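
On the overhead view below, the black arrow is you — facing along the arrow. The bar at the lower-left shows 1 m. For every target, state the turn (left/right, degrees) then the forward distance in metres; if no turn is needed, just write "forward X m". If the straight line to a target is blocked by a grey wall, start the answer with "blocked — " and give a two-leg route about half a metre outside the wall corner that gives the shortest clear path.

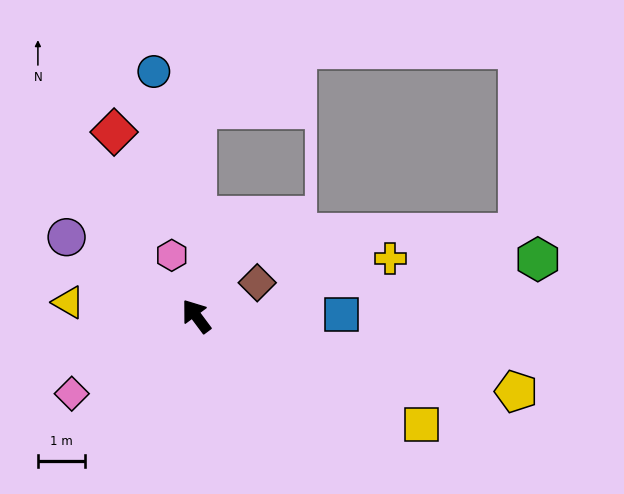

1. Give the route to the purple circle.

turn left 22°, forward 3.2 m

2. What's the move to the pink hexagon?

turn right 15°, forward 1.4 m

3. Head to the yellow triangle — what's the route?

turn left 47°, forward 2.7 m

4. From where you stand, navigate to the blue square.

turn right 126°, forward 3.1 m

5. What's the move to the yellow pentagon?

turn right 140°, forward 6.9 m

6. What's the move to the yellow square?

turn right 152°, forward 5.2 m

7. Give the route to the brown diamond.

turn right 98°, forward 1.5 m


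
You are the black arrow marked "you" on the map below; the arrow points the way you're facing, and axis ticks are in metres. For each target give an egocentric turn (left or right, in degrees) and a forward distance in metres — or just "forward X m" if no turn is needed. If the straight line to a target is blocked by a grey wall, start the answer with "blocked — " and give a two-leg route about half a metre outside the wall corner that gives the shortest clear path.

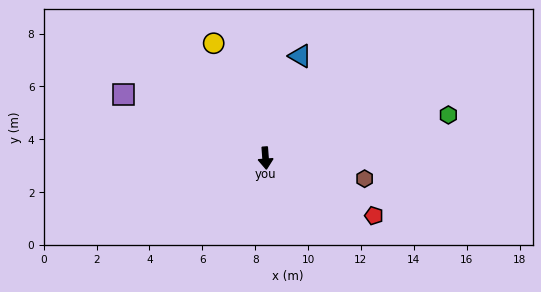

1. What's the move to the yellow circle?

turn right 160°, forward 4.8 m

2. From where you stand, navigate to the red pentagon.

turn left 58°, forward 4.6 m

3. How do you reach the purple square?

turn right 118°, forward 5.9 m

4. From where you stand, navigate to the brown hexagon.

turn left 74°, forward 3.8 m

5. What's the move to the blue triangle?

turn left 157°, forward 4.1 m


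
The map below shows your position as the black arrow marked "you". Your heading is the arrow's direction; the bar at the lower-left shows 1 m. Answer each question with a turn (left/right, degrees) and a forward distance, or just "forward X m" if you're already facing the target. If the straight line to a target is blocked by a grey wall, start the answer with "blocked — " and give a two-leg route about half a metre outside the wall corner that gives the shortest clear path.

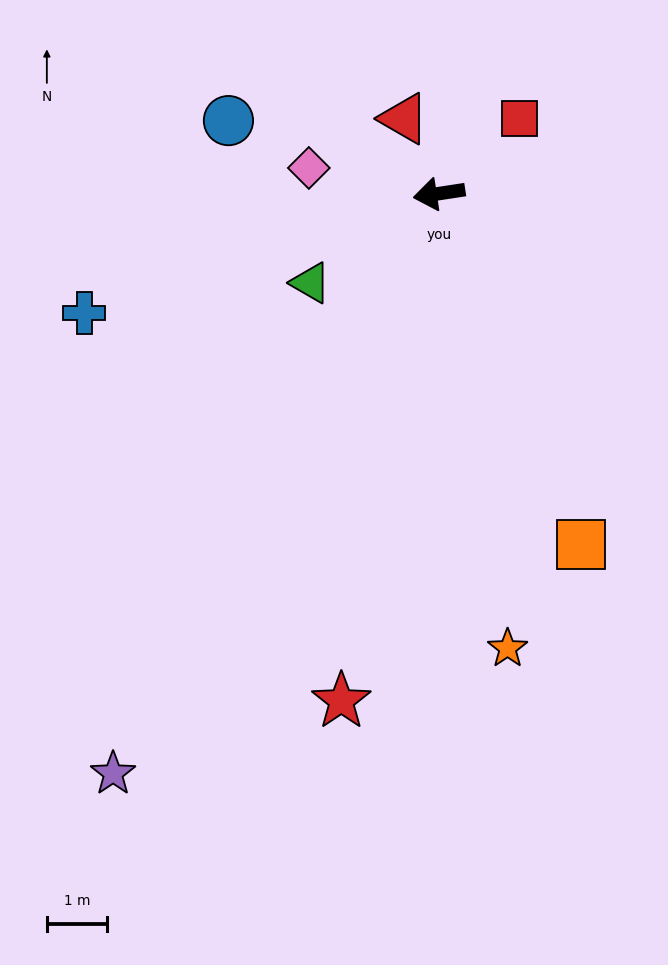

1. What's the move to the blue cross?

turn left 10°, forward 6.3 m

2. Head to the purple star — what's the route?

turn left 52°, forward 11.1 m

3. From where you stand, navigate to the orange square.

turn left 103°, forward 6.3 m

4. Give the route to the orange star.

turn left 90°, forward 7.7 m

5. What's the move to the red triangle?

turn right 74°, forward 1.4 m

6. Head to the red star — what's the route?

turn left 70°, forward 8.6 m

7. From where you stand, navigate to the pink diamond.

turn right 20°, forward 2.2 m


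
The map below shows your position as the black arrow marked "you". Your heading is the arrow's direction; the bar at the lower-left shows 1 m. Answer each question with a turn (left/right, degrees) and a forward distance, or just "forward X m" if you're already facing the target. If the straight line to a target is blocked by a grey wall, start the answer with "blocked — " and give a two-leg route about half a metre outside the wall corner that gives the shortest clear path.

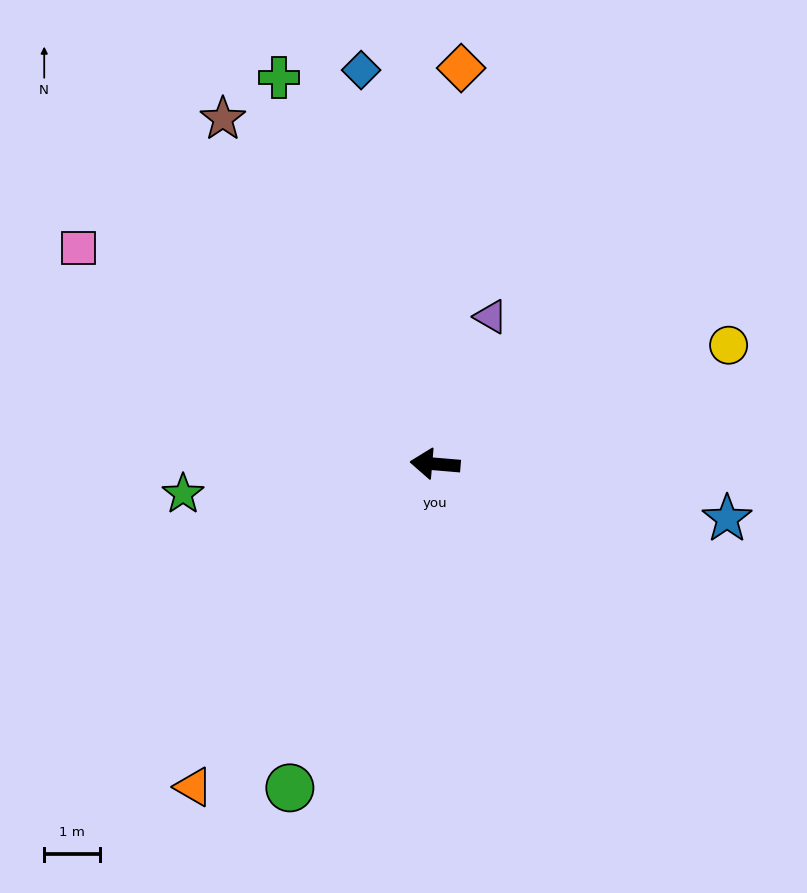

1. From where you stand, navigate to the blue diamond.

turn right 75°, forward 7.2 m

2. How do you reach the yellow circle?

turn right 153°, forward 5.7 m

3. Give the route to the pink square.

turn right 26°, forward 7.5 m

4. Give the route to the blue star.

turn left 174°, forward 5.3 m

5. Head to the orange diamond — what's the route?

turn right 89°, forward 7.1 m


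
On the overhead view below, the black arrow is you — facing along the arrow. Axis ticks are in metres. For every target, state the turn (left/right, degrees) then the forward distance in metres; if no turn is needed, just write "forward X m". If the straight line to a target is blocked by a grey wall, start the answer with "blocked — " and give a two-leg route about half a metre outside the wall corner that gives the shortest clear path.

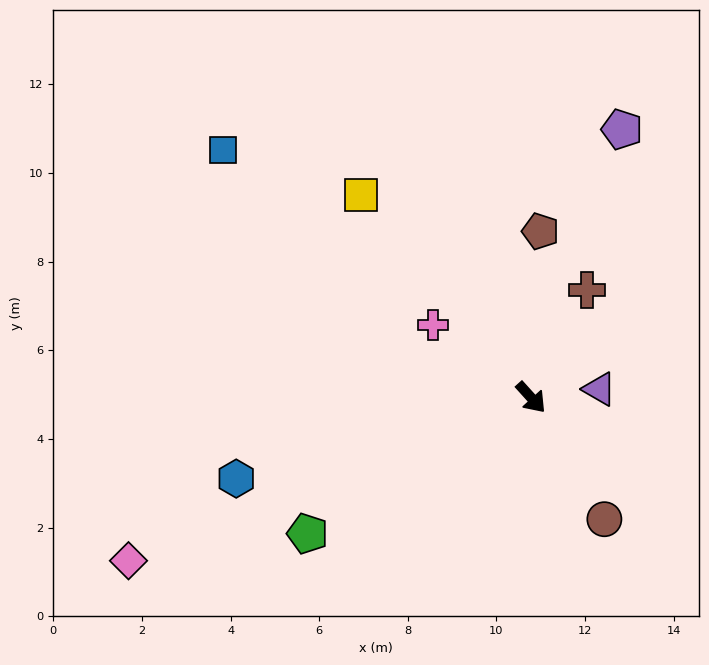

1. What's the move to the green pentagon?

turn right 101°, forward 5.9 m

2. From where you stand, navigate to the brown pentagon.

turn left 135°, forward 3.8 m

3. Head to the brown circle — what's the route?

turn right 11°, forward 3.2 m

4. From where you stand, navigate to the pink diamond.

turn right 110°, forward 9.8 m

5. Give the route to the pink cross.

turn right 169°, forward 2.8 m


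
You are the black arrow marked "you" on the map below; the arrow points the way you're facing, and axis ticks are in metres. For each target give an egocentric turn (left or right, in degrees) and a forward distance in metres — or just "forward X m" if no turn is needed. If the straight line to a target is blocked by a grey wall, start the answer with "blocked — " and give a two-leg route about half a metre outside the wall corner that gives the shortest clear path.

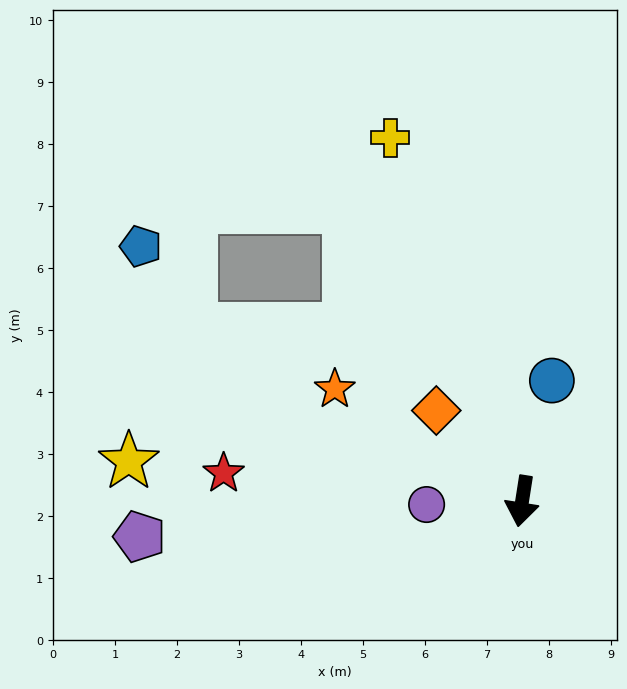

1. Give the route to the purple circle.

turn right 79°, forward 1.5 m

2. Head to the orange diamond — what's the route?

turn right 128°, forward 2.0 m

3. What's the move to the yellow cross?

turn right 151°, forward 6.2 m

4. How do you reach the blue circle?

turn left 175°, forward 2.0 m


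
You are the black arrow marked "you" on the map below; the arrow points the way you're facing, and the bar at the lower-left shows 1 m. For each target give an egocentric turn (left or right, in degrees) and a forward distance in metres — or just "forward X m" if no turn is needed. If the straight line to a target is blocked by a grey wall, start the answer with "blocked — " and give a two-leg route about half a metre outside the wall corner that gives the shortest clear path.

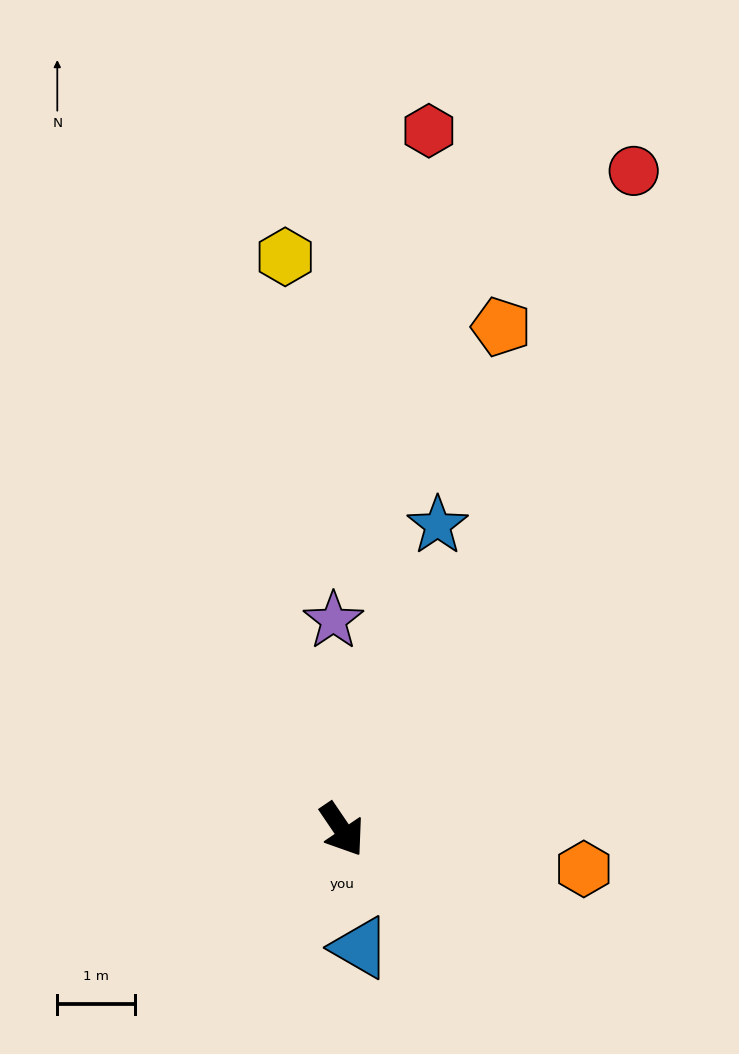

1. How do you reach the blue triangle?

turn right 25°, forward 1.5 m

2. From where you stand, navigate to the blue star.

turn left 128°, forward 4.1 m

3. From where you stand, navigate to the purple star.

turn left 148°, forward 2.7 m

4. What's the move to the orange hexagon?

turn left 47°, forward 3.2 m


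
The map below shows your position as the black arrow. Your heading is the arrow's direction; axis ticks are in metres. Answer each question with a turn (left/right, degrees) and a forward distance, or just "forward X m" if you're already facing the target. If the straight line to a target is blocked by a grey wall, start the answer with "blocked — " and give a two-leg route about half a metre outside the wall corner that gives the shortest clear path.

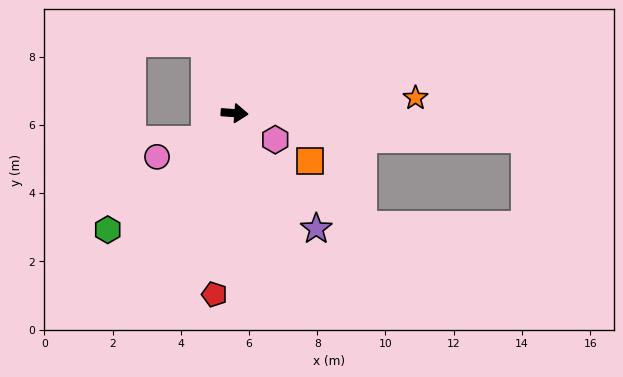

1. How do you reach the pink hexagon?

turn right 29°, forward 1.4 m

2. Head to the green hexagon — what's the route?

turn right 133°, forward 5.1 m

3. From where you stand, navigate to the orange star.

turn left 9°, forward 5.3 m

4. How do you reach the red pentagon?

turn right 92°, forward 5.3 m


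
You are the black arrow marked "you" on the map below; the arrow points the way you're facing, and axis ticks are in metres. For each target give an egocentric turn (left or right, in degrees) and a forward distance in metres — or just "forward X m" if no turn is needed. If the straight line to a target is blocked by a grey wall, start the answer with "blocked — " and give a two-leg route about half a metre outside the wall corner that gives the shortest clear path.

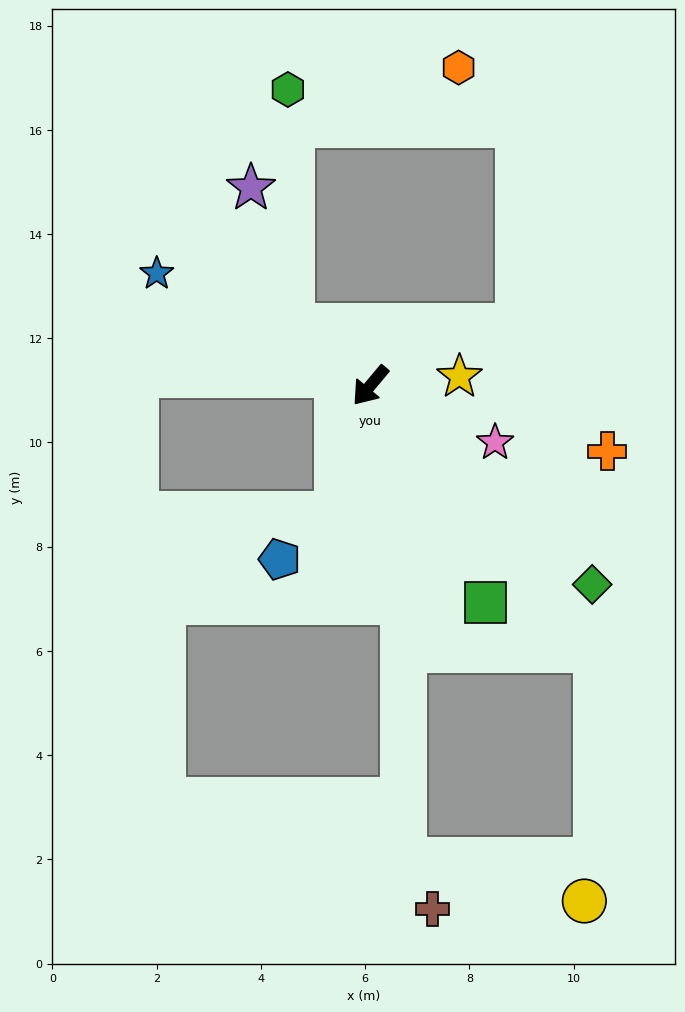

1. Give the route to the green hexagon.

blocked — turn right 88°, forward 1.9 m, then turn right 51°, forward 4.5 m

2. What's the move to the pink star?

turn left 105°, forward 2.6 m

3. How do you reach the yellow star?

turn left 136°, forward 1.7 m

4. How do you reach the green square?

turn left 68°, forward 4.7 m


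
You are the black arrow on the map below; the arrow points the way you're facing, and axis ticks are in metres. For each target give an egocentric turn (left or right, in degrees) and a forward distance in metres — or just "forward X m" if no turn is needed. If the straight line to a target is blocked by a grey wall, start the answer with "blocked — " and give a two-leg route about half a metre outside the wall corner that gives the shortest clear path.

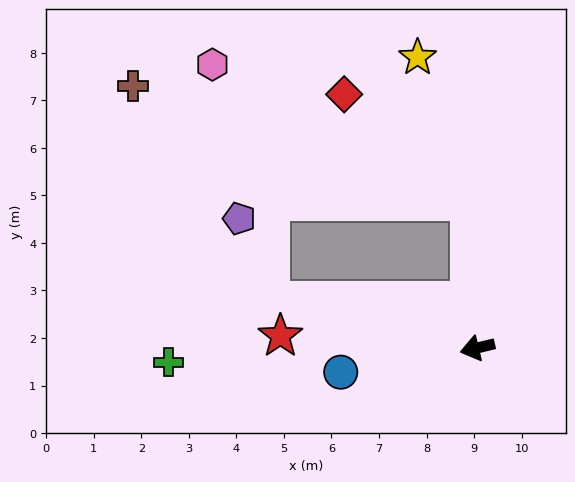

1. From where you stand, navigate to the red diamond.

blocked — turn right 101°, forward 3.1 m, then turn left 47°, forward 3.5 m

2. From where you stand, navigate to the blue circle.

turn right 3°, forward 2.9 m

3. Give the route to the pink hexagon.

blocked — turn right 101°, forward 3.1 m, then turn left 60°, forward 6.1 m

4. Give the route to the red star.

turn right 17°, forward 4.2 m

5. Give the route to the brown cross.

blocked — turn right 101°, forward 3.1 m, then turn left 69°, forward 7.5 m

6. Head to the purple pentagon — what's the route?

blocked — turn right 26°, forward 4.5 m, then turn right 57°, forward 1.8 m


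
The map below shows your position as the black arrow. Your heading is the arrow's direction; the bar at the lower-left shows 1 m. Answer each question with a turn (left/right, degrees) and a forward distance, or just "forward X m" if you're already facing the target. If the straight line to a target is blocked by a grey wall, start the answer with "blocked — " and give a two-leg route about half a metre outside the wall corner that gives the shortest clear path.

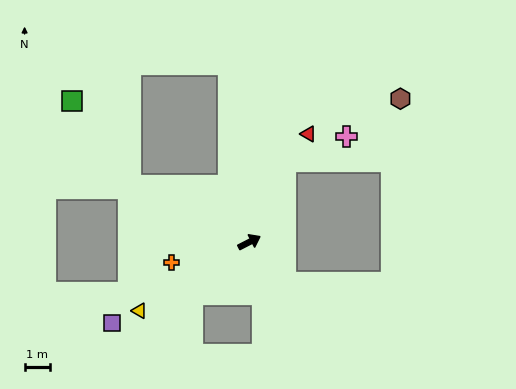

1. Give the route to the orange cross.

turn left 167°, forward 3.1 m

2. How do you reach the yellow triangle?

turn right 175°, forward 5.1 m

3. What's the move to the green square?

blocked — turn left 127°, forward 5.1 m, then turn right 29°, forward 4.0 m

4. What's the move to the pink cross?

blocked — turn left 39°, forward 3.4 m, then turn right 44°, forward 2.6 m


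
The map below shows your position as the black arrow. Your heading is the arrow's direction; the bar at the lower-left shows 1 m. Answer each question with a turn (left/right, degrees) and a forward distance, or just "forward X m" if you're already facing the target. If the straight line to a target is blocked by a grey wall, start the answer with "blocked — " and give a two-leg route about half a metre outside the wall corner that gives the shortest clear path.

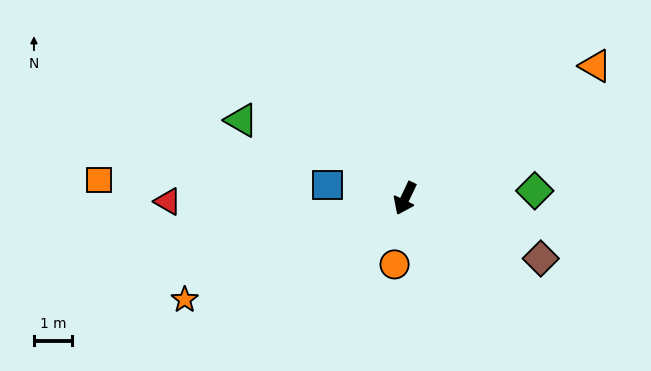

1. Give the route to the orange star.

turn right 40°, forward 6.3 m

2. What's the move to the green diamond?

turn left 119°, forward 3.4 m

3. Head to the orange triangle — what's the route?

turn left 150°, forward 6.1 m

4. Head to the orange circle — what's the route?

turn left 16°, forward 1.7 m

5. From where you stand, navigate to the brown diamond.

turn left 92°, forward 3.9 m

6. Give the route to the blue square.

turn right 74°, forward 2.1 m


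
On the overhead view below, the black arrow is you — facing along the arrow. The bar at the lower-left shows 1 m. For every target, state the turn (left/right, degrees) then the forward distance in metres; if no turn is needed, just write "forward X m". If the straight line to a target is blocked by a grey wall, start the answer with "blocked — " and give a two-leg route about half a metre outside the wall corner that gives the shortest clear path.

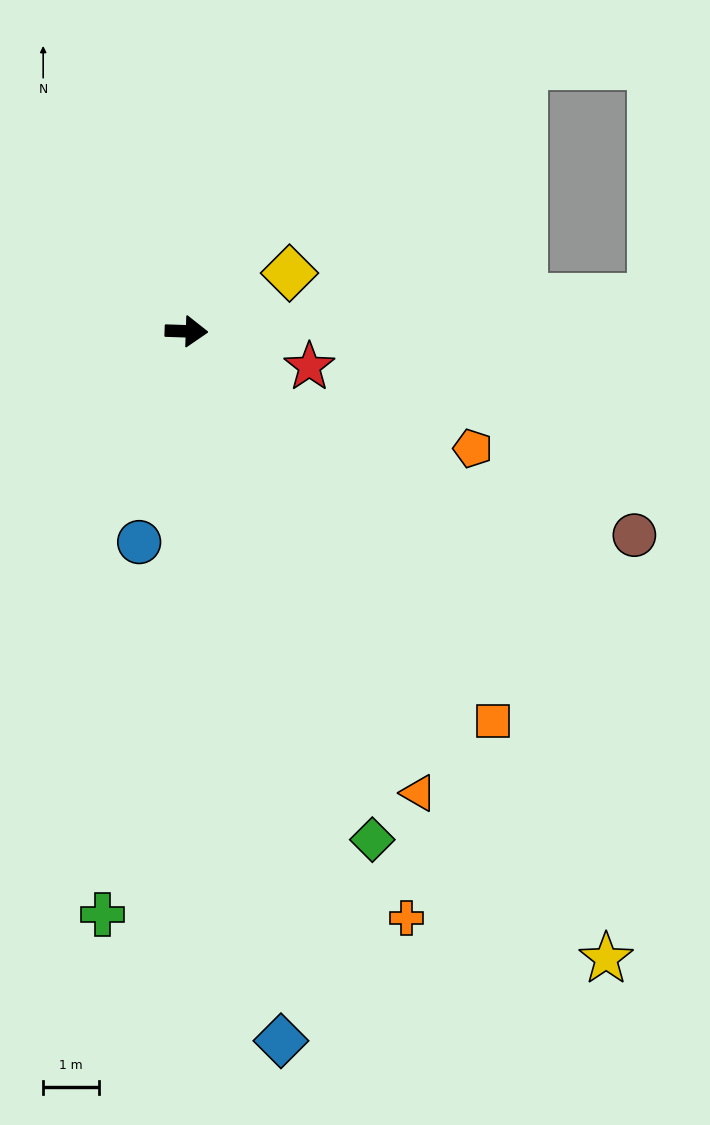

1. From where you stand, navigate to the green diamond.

turn right 68°, forward 9.7 m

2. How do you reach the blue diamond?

turn right 80°, forward 12.9 m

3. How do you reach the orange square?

turn right 50°, forward 8.9 m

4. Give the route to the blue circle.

turn right 101°, forward 3.9 m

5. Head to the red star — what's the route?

turn right 14°, forward 2.3 m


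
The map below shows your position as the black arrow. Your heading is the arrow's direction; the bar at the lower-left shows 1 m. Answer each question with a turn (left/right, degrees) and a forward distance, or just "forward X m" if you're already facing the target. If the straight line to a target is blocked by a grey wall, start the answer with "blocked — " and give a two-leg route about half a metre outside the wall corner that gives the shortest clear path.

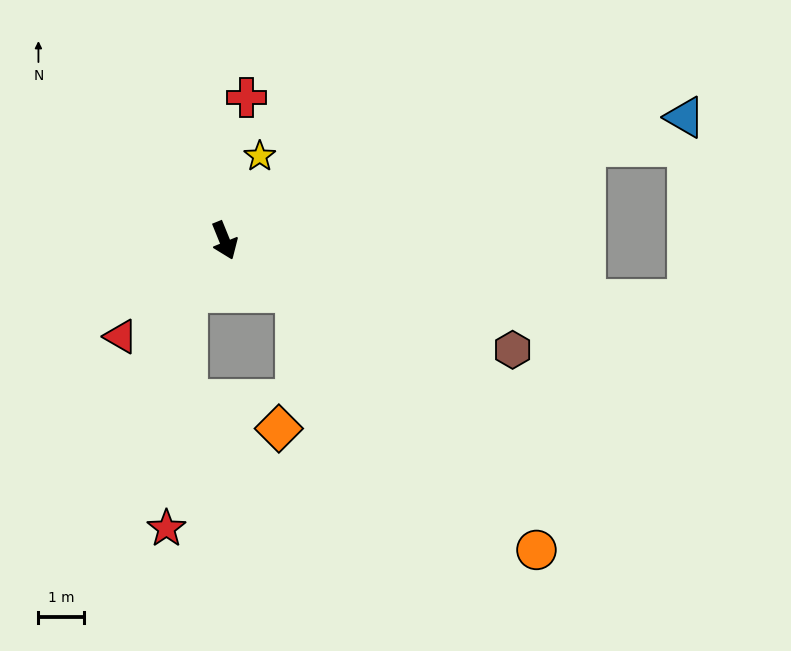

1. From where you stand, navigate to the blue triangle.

turn left 83°, forward 10.4 m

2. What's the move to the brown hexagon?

turn left 47°, forward 6.7 m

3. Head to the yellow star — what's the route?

turn left 135°, forward 2.0 m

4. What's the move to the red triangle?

turn right 69°, forward 3.1 m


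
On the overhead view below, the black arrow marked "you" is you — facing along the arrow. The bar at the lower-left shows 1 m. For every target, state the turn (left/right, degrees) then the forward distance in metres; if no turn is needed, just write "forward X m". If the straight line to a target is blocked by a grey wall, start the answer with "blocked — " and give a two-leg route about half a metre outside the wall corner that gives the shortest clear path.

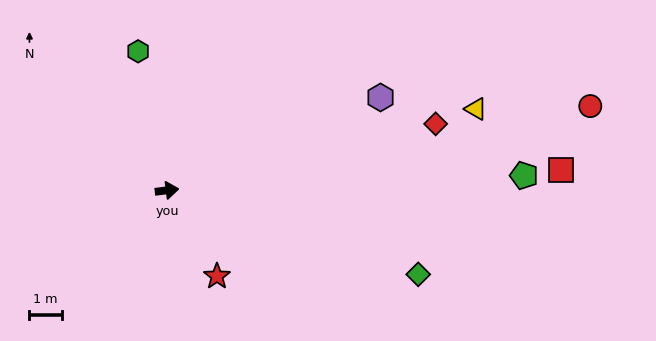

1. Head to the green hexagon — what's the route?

turn left 95°, forward 4.4 m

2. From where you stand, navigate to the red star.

turn right 67°, forward 3.1 m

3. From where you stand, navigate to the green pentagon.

turn right 5°, forward 11.1 m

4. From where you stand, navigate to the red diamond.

turn left 7°, forward 8.6 m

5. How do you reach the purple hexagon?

turn left 17°, forward 7.3 m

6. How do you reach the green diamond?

turn right 25°, forward 8.3 m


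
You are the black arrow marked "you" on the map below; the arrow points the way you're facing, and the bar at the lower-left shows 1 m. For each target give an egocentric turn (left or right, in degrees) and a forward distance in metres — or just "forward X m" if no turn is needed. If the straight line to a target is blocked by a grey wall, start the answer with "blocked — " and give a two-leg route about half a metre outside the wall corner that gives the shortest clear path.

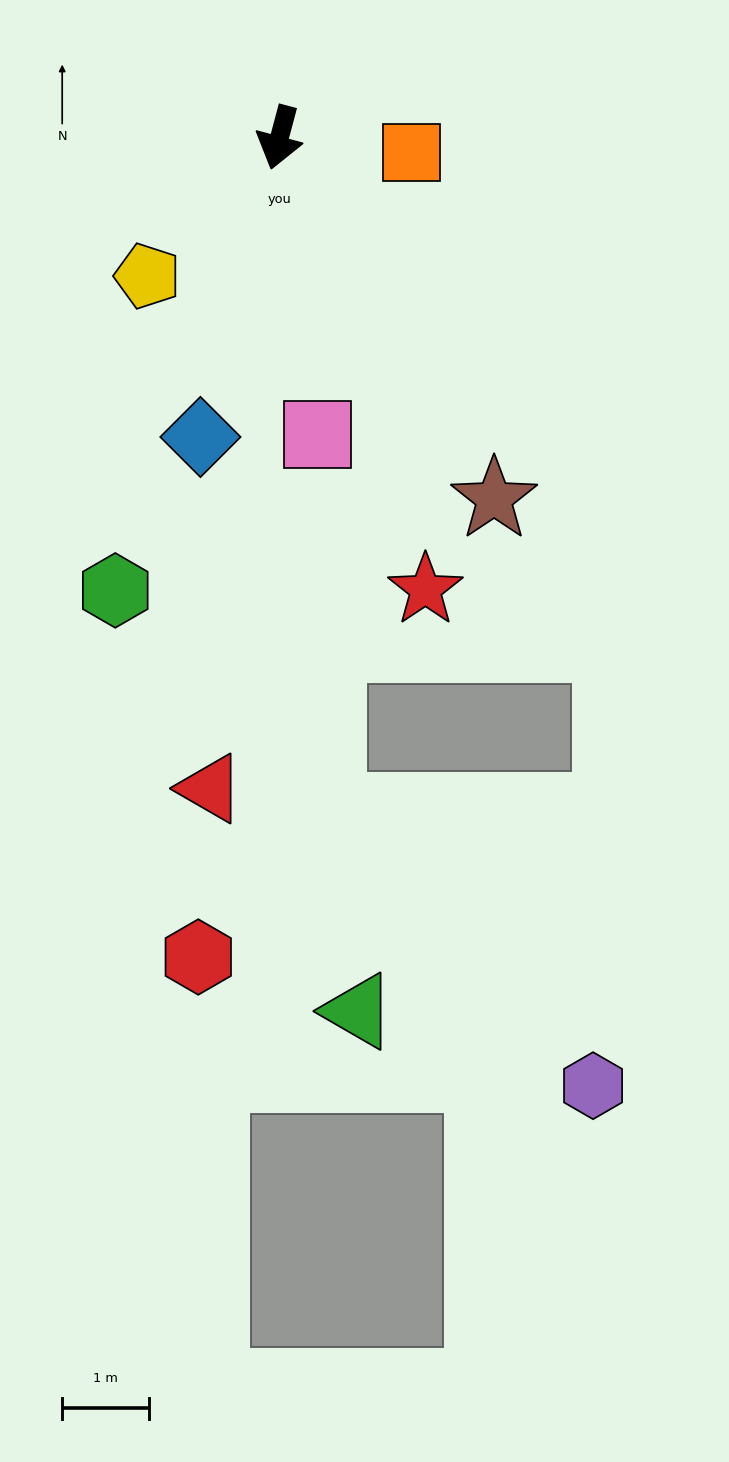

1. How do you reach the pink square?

turn left 22°, forward 3.5 m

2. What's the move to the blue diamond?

forward 3.6 m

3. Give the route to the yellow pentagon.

turn right 29°, forward 2.2 m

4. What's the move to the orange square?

turn left 99°, forward 1.5 m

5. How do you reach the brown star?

turn left 46°, forward 4.9 m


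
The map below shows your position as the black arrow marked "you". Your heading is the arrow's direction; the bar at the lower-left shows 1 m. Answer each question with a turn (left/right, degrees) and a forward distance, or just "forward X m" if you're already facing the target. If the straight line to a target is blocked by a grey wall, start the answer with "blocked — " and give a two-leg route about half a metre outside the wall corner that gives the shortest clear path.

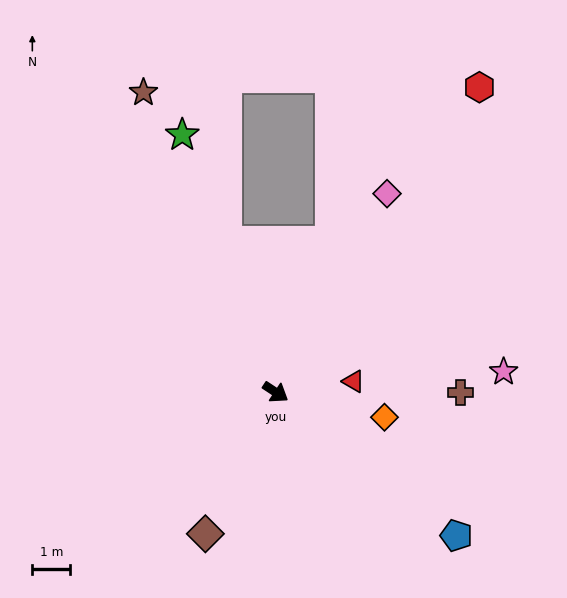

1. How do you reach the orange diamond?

turn left 20°, forward 3.0 m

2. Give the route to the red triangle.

turn left 41°, forward 2.1 m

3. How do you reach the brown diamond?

turn right 83°, forward 4.2 m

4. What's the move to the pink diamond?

turn left 94°, forward 6.0 m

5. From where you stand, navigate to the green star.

turn left 143°, forward 7.3 m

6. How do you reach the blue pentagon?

turn right 5°, forward 6.1 m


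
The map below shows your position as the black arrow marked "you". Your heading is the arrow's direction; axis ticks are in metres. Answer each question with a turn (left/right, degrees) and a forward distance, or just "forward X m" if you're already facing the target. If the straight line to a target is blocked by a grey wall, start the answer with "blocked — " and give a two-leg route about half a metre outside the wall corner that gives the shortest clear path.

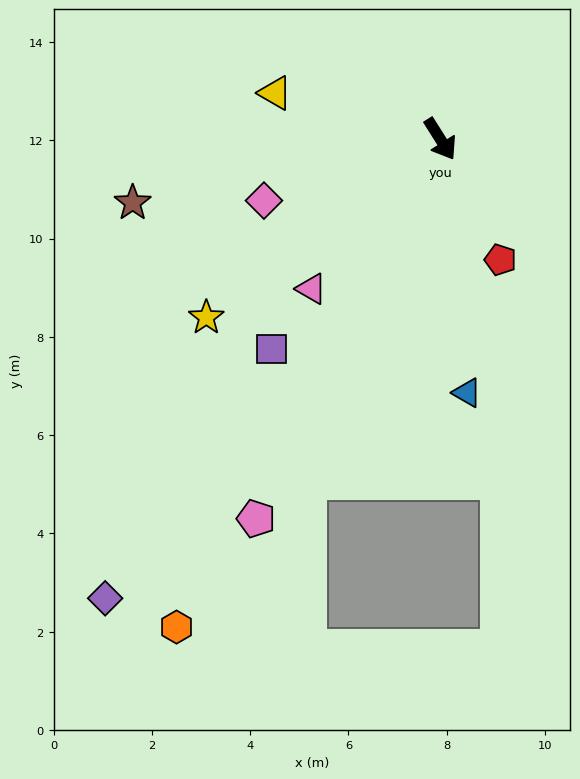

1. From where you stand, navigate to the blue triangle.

turn right 26°, forward 5.2 m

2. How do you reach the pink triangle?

turn right 73°, forward 4.0 m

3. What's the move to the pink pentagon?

turn right 58°, forward 8.6 m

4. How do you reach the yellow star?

turn right 85°, forward 6.0 m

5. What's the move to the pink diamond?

turn right 103°, forward 3.8 m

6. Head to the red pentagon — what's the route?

turn right 6°, forward 2.7 m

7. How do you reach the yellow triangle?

turn right 138°, forward 3.5 m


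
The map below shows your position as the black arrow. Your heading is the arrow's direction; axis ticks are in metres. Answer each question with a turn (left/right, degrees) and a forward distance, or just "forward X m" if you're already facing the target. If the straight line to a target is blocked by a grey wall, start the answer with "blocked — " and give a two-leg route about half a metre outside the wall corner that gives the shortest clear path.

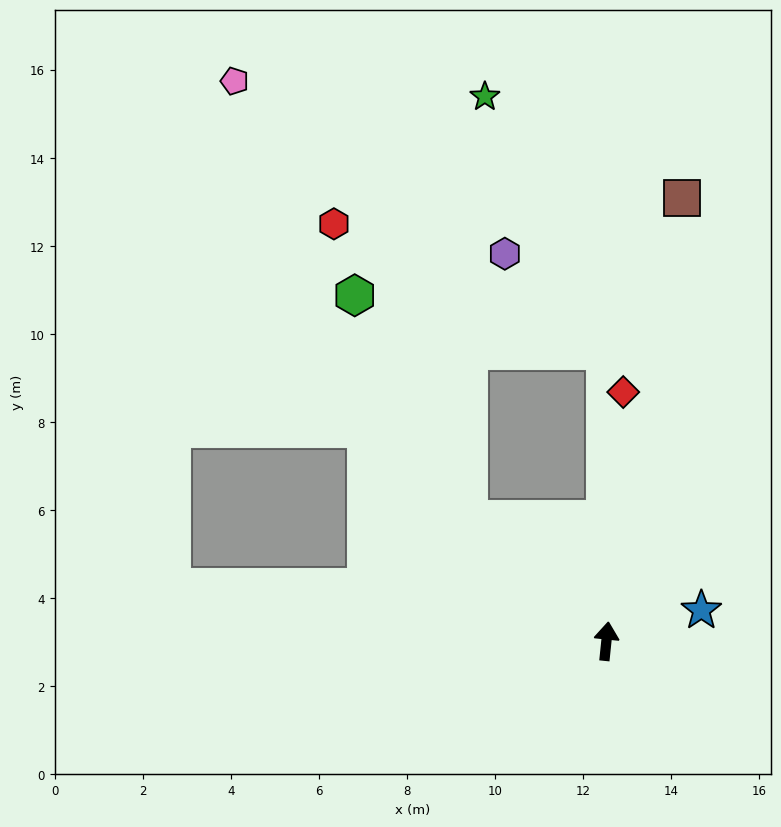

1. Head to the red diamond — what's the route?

turn left 2°, forward 5.7 m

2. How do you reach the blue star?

turn right 66°, forward 2.3 m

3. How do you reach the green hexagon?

blocked — turn left 54°, forward 4.2 m, then turn right 21°, forward 5.7 m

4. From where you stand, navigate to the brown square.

turn right 4°, forward 10.2 m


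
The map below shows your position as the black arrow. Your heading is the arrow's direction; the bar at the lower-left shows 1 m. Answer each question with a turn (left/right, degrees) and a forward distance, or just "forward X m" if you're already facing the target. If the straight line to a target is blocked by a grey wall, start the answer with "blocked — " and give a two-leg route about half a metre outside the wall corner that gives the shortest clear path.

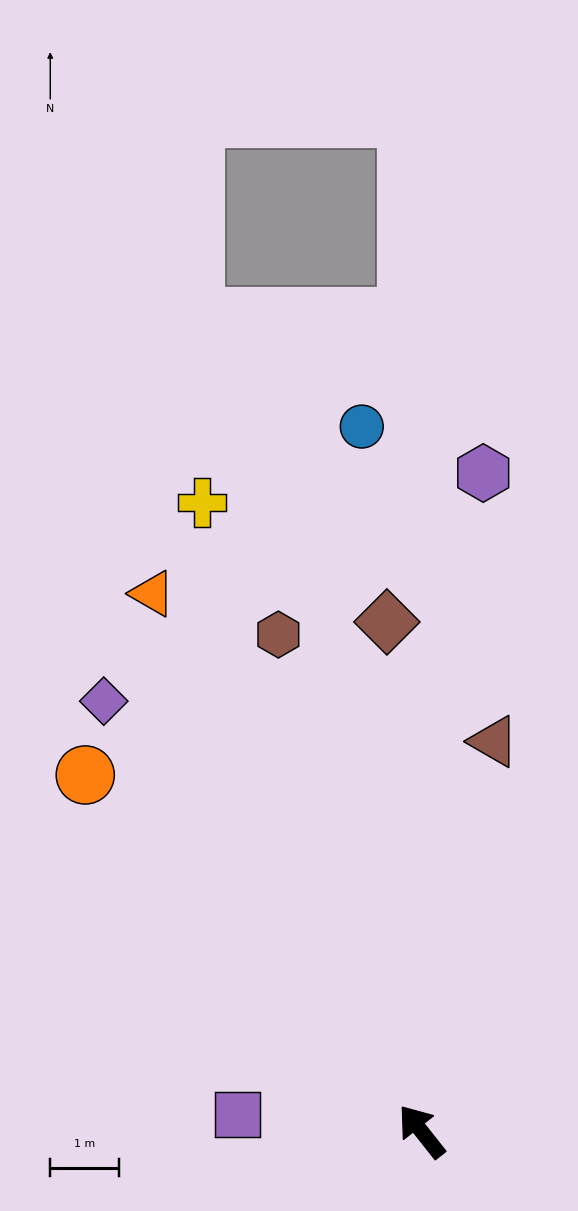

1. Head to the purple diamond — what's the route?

forward 7.7 m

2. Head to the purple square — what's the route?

turn left 46°, forward 2.7 m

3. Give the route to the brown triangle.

turn right 49°, forward 5.7 m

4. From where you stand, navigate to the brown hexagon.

turn right 22°, forward 7.5 m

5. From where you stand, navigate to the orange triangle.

turn right 12°, forward 8.7 m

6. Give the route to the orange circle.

turn left 5°, forward 7.1 m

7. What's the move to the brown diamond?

turn right 34°, forward 7.4 m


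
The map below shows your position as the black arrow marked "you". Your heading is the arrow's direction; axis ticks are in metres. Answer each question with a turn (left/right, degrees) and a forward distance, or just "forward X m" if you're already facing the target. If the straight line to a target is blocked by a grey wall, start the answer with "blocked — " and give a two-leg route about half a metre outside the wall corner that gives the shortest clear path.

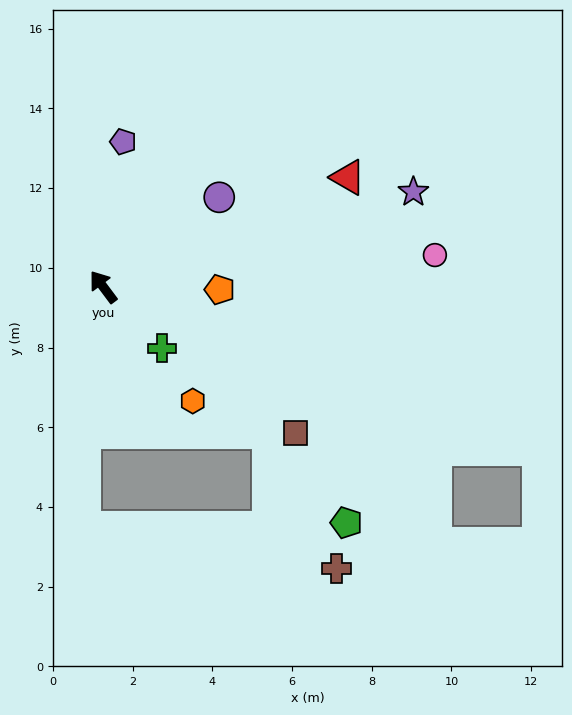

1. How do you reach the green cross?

turn right 173°, forward 2.1 m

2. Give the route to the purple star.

turn right 110°, forward 8.1 m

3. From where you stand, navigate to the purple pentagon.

turn right 45°, forward 3.7 m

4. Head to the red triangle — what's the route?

turn right 103°, forward 6.7 m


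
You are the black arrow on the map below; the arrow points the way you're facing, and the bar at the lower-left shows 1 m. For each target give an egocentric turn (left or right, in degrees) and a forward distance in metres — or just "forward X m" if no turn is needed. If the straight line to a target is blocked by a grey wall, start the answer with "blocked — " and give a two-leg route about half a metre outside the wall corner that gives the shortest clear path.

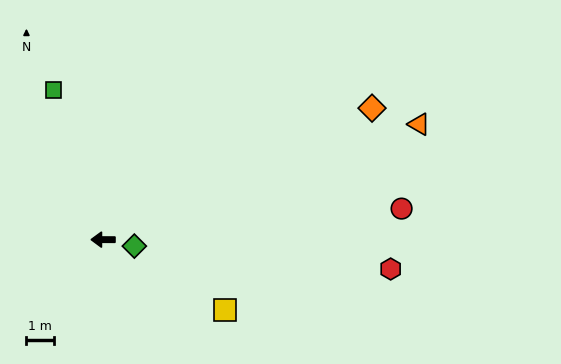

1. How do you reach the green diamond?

turn left 168°, forward 1.2 m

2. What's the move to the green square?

turn right 72°, forward 5.7 m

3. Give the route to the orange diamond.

turn right 154°, forward 10.8 m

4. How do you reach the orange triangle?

turn right 160°, forward 12.2 m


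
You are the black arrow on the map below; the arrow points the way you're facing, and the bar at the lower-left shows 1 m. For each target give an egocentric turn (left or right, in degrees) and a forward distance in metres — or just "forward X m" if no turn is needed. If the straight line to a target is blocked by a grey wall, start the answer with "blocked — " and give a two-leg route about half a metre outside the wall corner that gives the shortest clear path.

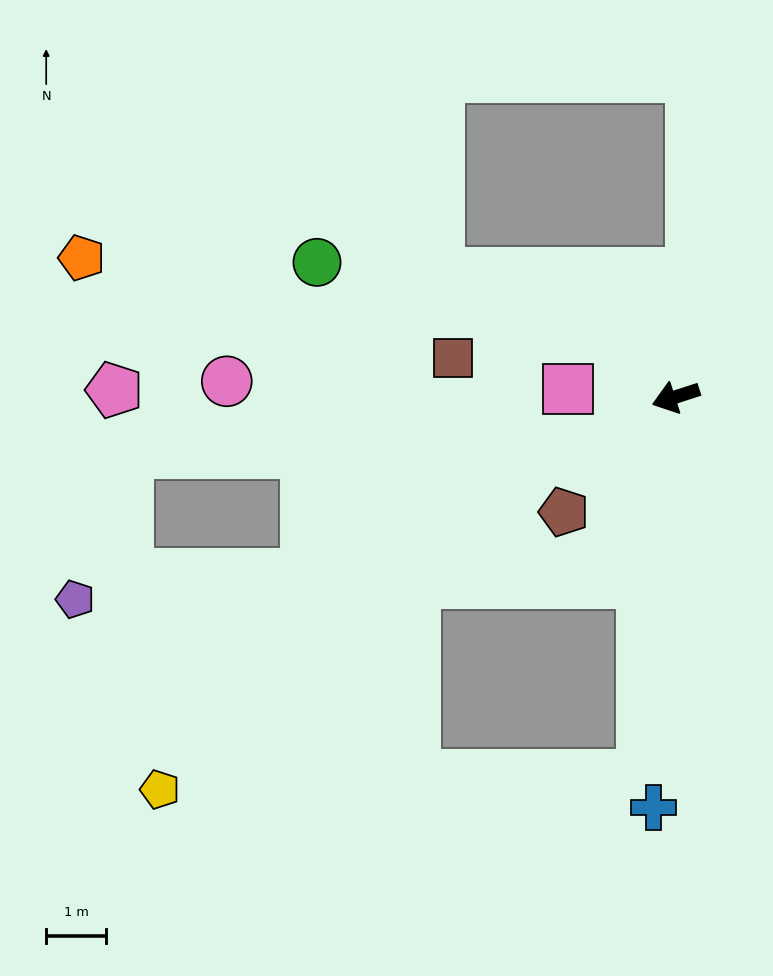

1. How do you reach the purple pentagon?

blocked — turn left 8°, forward 6.9 m, then turn right 20°, forward 3.9 m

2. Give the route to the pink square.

turn right 22°, forward 1.8 m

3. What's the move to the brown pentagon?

turn left 28°, forward 2.7 m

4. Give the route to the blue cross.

turn left 69°, forward 6.9 m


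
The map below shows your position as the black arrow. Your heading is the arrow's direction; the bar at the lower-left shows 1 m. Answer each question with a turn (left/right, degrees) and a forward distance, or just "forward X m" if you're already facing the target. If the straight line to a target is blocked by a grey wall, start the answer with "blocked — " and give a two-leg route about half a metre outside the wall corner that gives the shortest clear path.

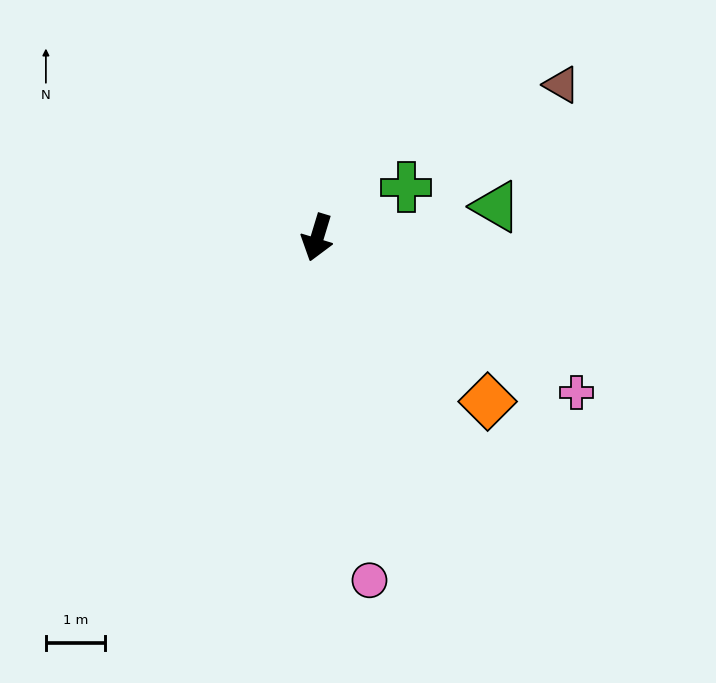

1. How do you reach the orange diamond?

turn left 63°, forward 4.0 m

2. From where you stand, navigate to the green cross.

turn left 136°, forward 1.7 m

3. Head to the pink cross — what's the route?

turn left 76°, forward 5.1 m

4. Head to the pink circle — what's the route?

turn left 26°, forward 5.9 m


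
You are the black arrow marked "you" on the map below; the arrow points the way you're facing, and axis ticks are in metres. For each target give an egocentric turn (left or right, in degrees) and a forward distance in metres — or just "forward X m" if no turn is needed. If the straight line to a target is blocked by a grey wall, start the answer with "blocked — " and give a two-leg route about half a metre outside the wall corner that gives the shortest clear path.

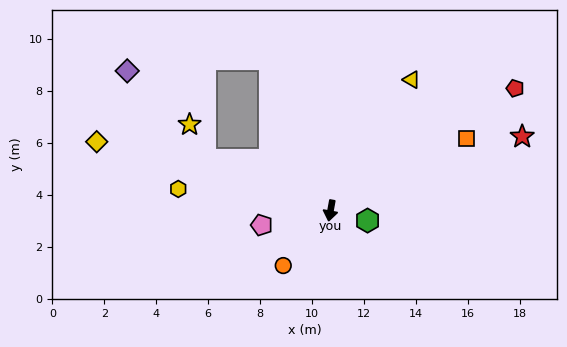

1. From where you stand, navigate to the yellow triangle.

turn left 158°, forward 5.9 m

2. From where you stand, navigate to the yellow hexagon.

turn right 88°, forward 5.9 m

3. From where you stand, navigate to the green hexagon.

turn left 85°, forward 1.5 m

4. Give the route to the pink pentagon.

turn right 68°, forward 2.7 m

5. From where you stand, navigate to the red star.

turn left 121°, forward 7.9 m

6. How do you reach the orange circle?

turn right 30°, forward 2.8 m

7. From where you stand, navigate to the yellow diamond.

turn right 96°, forward 9.4 m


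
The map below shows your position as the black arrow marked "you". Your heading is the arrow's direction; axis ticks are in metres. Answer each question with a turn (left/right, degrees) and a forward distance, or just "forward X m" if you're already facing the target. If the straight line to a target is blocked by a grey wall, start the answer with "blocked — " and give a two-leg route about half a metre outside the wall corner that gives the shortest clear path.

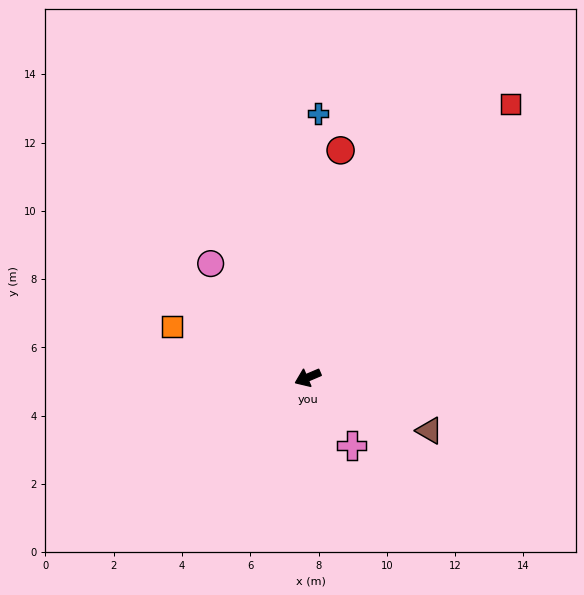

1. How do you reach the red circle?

turn right 121°, forward 6.7 m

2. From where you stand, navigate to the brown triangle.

turn left 133°, forward 3.9 m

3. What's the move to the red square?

turn right 150°, forward 10.0 m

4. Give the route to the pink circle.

turn right 73°, forward 4.4 m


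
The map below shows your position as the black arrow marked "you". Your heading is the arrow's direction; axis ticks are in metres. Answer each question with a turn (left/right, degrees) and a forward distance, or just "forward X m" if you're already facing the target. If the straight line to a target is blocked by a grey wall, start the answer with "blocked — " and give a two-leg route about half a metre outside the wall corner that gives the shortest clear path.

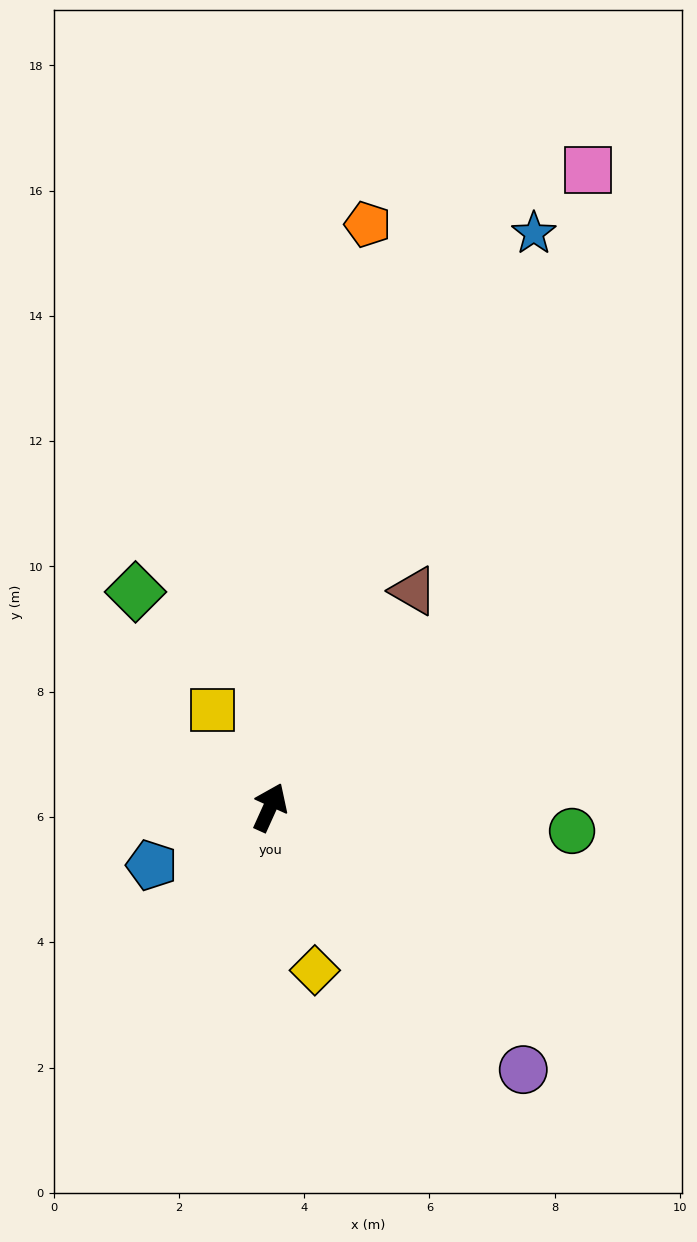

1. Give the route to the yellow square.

turn left 55°, forward 1.8 m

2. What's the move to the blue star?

forward 10.1 m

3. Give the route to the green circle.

turn right 70°, forward 4.8 m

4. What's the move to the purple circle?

turn right 112°, forward 5.8 m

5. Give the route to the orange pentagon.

turn left 15°, forward 9.4 m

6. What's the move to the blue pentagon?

turn left 140°, forward 2.1 m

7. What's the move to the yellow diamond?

turn right 140°, forward 2.7 m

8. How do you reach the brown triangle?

turn right 9°, forward 4.1 m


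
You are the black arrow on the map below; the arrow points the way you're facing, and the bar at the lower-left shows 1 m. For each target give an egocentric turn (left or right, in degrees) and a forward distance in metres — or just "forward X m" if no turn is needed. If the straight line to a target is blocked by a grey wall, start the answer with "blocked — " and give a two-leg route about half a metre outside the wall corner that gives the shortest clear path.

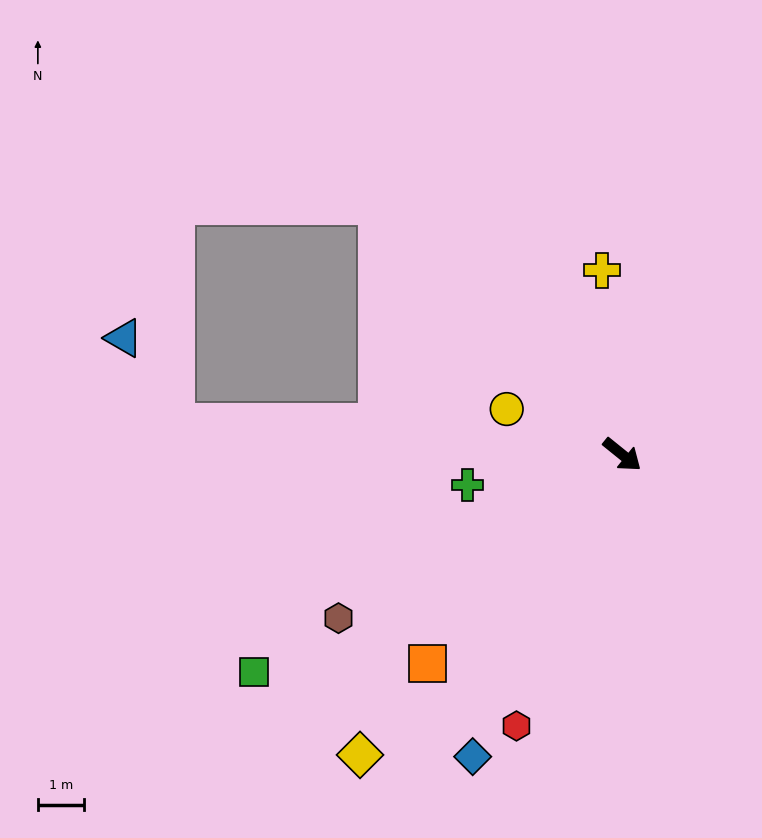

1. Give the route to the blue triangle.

blocked — turn right 145°, forward 9.7 m, then turn right 55°, forward 2.1 m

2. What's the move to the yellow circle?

turn right 163°, forward 2.7 m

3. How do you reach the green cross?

turn right 130°, forward 3.4 m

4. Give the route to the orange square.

turn right 94°, forward 6.2 m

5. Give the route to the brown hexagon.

turn right 111°, forward 7.1 m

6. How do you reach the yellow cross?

turn left 135°, forward 4.0 m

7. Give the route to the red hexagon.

turn right 72°, forward 6.3 m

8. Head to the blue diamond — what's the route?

turn right 77°, forward 7.3 m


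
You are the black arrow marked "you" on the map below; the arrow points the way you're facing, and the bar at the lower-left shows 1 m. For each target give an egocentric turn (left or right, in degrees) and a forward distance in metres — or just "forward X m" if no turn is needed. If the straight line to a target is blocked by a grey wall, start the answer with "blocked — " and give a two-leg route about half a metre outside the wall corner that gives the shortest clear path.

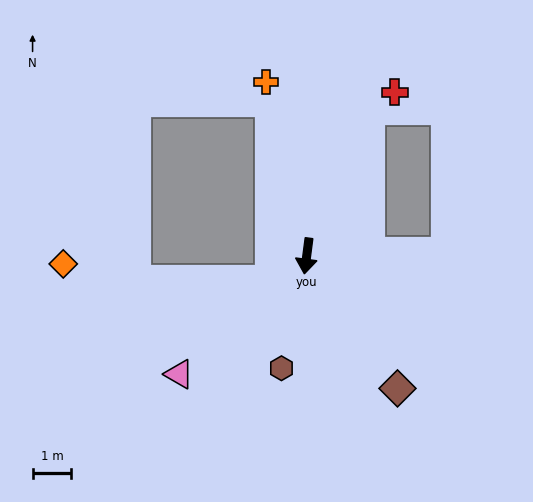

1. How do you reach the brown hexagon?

turn right 5°, forward 3.0 m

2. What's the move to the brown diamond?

turn left 42°, forward 4.2 m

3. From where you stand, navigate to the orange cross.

turn right 159°, forward 4.6 m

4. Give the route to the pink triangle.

turn right 40°, forward 4.5 m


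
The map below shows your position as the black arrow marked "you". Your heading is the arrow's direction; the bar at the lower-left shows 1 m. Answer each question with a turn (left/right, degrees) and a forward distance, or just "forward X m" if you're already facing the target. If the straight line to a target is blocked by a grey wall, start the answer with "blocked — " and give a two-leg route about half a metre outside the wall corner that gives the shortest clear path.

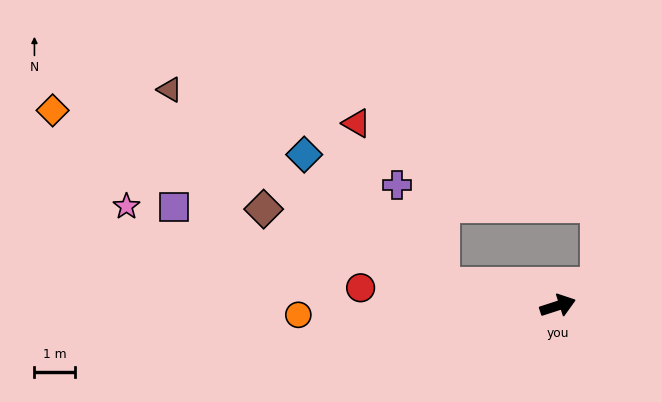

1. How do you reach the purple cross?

blocked — turn left 151°, forward 2.9 m, then turn right 54°, forward 2.7 m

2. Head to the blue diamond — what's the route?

blocked — turn left 151°, forward 2.9 m, then turn right 32°, forward 4.6 m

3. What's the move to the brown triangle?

blocked — turn left 151°, forward 2.9 m, then turn right 24°, forward 8.2 m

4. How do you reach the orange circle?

turn left 164°, forward 6.3 m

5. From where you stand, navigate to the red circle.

turn left 157°, forward 4.8 m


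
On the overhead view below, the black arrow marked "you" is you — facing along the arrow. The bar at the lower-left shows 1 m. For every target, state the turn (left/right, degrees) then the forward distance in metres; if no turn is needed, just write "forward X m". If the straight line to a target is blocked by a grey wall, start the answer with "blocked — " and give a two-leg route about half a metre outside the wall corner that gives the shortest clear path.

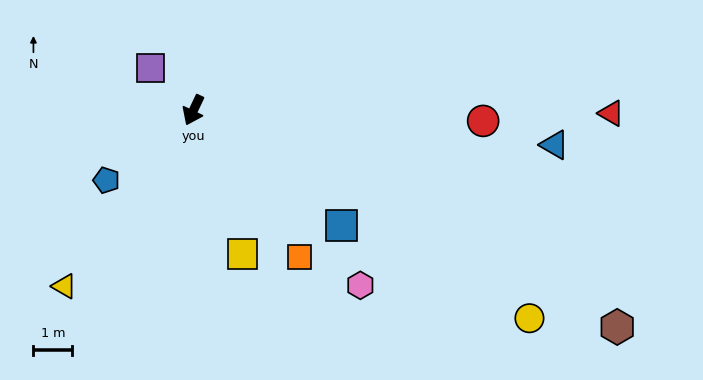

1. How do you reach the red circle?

turn left 113°, forward 7.5 m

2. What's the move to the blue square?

turn left 77°, forward 4.8 m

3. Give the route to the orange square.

turn left 61°, forward 4.7 m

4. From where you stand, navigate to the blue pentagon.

turn right 26°, forward 2.9 m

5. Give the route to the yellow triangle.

turn right 11°, forward 5.6 m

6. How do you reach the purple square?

turn right 109°, forward 1.6 m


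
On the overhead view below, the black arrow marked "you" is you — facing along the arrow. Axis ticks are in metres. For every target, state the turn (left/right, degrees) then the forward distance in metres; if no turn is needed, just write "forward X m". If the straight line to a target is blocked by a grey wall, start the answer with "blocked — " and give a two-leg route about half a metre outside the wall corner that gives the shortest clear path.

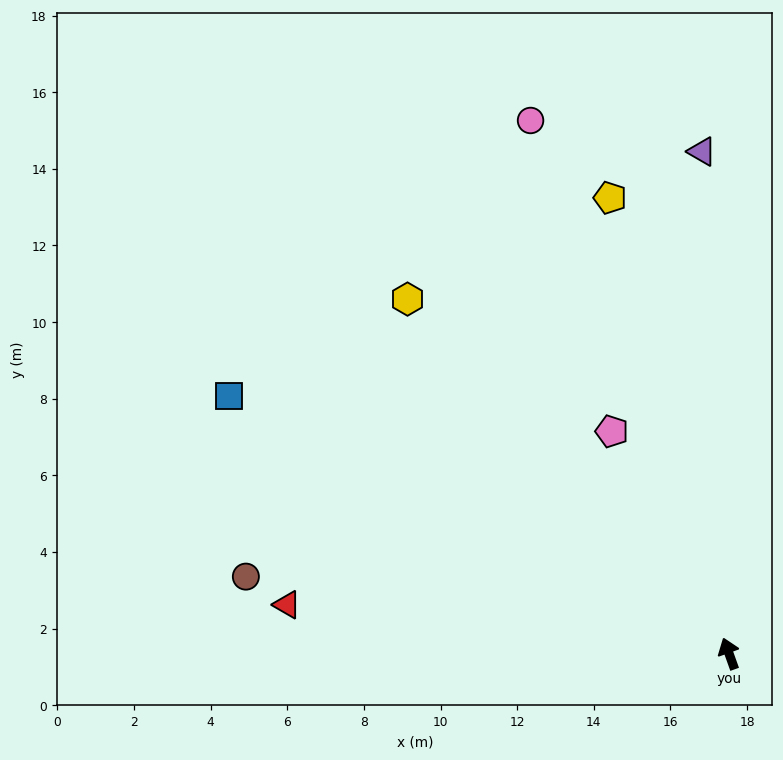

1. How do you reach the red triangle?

turn left 64°, forward 11.6 m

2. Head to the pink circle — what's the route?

forward 14.8 m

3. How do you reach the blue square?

turn left 43°, forward 14.7 m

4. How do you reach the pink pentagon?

turn left 8°, forward 6.6 m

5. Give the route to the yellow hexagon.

turn left 22°, forward 12.5 m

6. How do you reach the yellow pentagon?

turn right 5°, forward 12.3 m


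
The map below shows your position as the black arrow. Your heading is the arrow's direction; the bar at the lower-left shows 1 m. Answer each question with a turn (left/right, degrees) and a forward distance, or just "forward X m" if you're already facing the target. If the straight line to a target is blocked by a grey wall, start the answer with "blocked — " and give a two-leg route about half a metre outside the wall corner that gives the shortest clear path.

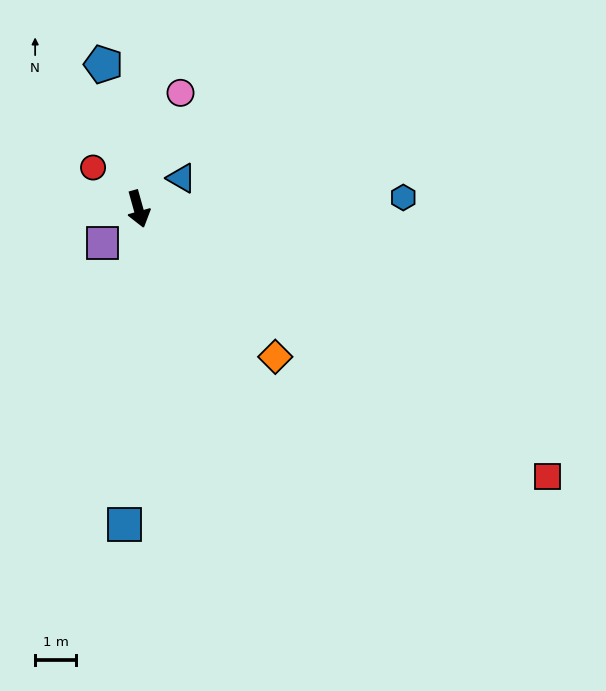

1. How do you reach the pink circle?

turn left 144°, forward 3.0 m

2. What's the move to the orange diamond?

turn left 27°, forward 4.9 m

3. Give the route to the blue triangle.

turn left 110°, forward 1.3 m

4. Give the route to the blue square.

turn right 18°, forward 7.7 m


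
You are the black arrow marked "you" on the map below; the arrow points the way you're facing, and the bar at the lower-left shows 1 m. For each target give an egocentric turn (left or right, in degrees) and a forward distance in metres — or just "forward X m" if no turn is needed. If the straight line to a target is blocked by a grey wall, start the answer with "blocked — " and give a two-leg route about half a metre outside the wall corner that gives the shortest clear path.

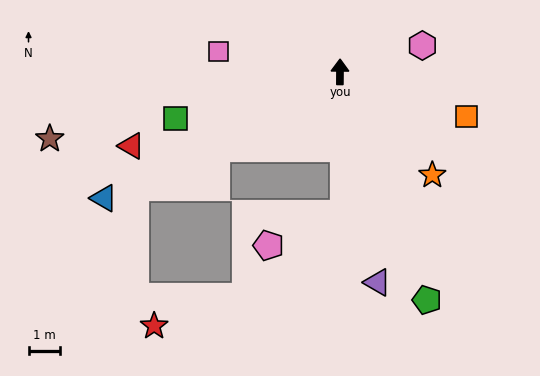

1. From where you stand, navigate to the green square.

turn left 106°, forward 5.4 m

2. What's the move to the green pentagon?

turn right 159°, forward 7.7 m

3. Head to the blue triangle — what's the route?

turn left 119°, forward 8.4 m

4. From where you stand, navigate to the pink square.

turn left 81°, forward 3.9 m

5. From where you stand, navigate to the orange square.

turn right 109°, forward 4.2 m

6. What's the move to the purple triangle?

turn right 169°, forward 6.7 m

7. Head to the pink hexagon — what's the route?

turn right 72°, forward 2.7 m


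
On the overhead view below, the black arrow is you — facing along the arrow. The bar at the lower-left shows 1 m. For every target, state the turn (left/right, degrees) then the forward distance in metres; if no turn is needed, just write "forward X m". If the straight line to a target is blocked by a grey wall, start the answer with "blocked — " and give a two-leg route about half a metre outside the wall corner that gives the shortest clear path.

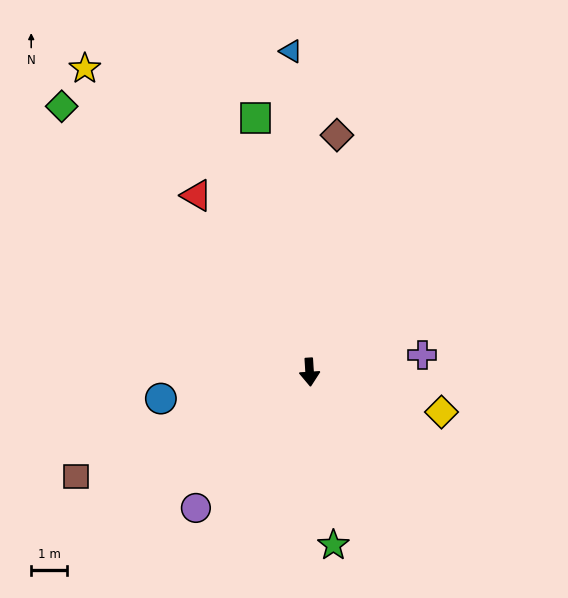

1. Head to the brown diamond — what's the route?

turn left 170°, forward 6.6 m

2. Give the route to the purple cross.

turn left 95°, forward 3.2 m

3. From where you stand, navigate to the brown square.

turn right 70°, forward 7.1 m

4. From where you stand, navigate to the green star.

turn left 4°, forward 4.8 m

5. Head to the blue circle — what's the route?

turn right 84°, forward 4.2 m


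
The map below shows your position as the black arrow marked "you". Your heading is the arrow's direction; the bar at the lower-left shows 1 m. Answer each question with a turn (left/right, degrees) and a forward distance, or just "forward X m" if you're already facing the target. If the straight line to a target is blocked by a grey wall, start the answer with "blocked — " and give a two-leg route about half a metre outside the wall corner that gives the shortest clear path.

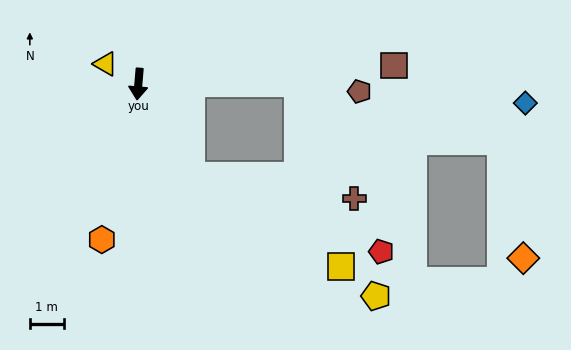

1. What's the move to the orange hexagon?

turn right 8°, forward 4.7 m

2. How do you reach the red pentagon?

blocked — turn left 35°, forward 3.1 m, then turn left 38°, forward 6.0 m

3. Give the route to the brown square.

turn left 99°, forward 7.6 m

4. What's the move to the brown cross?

blocked — turn left 35°, forward 3.1 m, then turn left 52°, forward 4.9 m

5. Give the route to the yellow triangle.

turn right 117°, forward 1.1 m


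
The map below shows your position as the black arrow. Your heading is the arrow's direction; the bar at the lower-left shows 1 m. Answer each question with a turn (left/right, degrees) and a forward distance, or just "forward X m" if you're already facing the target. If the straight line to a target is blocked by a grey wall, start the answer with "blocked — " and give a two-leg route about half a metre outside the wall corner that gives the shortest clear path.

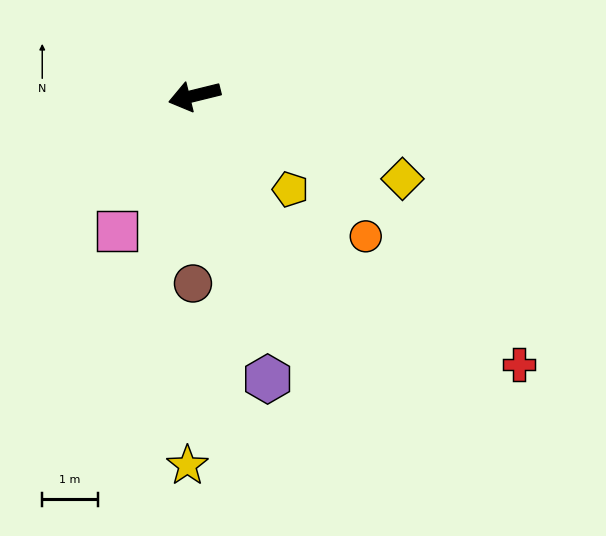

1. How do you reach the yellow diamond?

turn left 144°, forward 4.0 m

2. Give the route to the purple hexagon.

turn left 91°, forward 5.3 m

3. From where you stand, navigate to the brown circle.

turn left 76°, forward 3.4 m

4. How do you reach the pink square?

turn left 46°, forward 2.8 m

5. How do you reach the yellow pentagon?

turn left 122°, forward 2.4 m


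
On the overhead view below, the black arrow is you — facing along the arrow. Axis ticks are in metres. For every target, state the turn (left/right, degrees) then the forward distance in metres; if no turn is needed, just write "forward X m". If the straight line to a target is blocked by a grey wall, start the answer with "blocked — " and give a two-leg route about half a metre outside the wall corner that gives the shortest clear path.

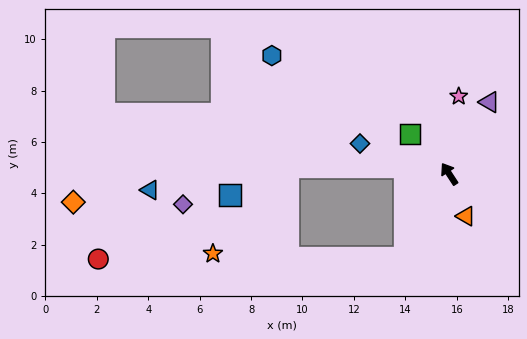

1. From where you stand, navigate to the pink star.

turn right 40°, forward 3.0 m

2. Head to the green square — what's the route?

turn left 12°, forward 2.2 m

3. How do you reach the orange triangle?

turn left 168°, forward 1.8 m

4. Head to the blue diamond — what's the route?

turn left 38°, forward 3.7 m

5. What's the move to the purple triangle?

turn right 62°, forward 3.2 m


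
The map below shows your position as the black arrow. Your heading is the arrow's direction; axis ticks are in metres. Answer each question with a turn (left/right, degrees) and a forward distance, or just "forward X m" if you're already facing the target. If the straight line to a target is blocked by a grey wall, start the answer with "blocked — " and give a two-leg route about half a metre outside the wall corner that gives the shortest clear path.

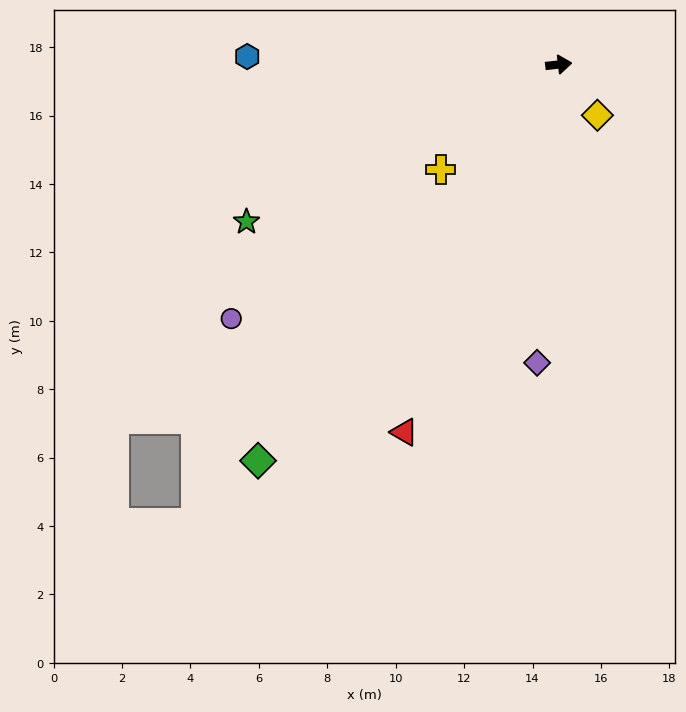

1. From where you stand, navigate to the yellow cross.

turn right 145°, forward 4.6 m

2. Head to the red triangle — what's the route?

turn right 119°, forward 11.7 m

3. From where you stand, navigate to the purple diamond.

turn right 101°, forward 8.7 m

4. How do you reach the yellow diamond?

turn right 59°, forward 1.9 m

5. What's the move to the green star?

turn right 160°, forward 10.2 m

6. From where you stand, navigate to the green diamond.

turn right 134°, forward 14.5 m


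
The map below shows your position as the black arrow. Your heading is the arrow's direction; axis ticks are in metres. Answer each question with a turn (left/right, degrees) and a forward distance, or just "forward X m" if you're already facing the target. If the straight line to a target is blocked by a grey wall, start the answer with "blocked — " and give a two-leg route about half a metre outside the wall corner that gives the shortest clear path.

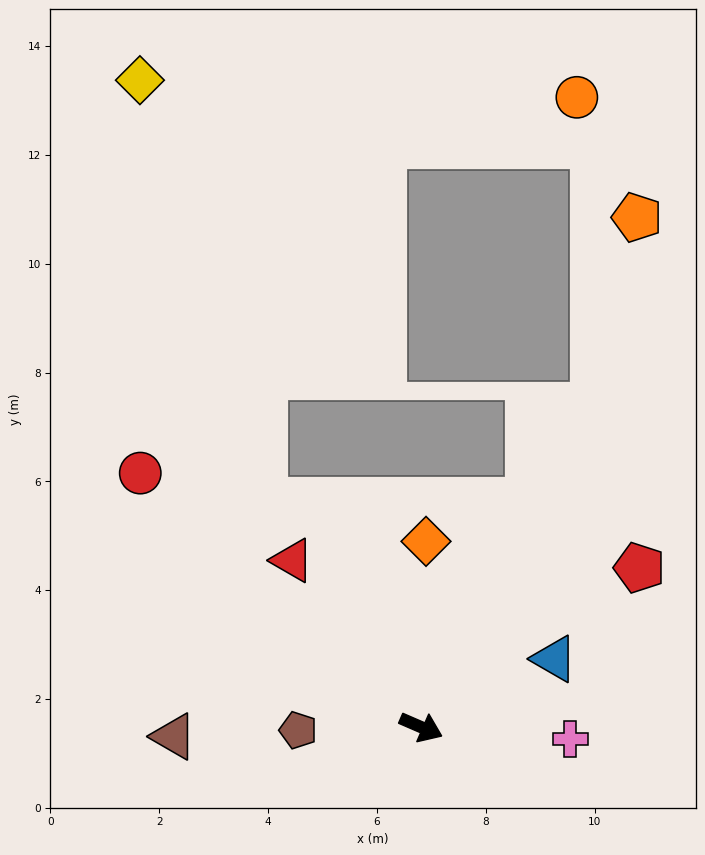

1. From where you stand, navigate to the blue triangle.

turn left 51°, forward 2.7 m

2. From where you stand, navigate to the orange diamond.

turn left 112°, forward 3.4 m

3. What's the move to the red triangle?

turn left 151°, forward 3.9 m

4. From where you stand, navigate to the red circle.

turn left 161°, forward 7.0 m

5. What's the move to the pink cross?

turn left 19°, forward 2.7 m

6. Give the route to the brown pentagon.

turn right 155°, forward 2.3 m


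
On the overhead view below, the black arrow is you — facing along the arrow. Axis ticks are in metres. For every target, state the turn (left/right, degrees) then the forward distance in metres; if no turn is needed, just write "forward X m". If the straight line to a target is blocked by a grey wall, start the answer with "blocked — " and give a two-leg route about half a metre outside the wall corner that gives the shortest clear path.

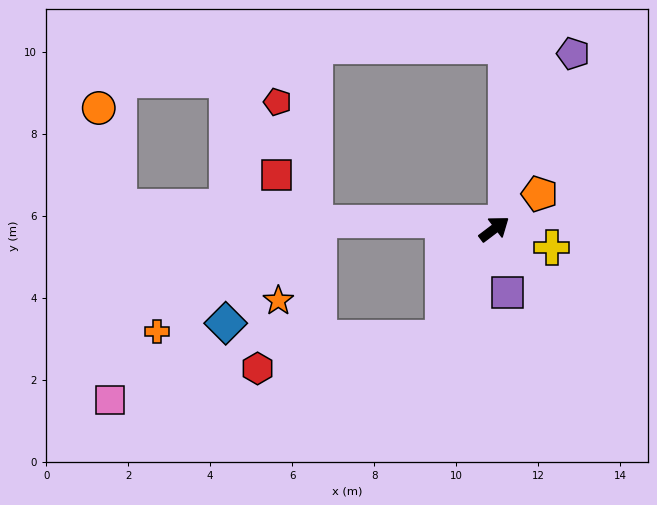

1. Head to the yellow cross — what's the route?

turn right 55°, forward 1.5 m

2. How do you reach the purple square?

turn right 116°, forward 1.6 m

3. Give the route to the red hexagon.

blocked — turn right 153°, forward 2.9 m, then turn right 55°, forward 4.6 m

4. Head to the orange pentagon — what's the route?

forward 1.4 m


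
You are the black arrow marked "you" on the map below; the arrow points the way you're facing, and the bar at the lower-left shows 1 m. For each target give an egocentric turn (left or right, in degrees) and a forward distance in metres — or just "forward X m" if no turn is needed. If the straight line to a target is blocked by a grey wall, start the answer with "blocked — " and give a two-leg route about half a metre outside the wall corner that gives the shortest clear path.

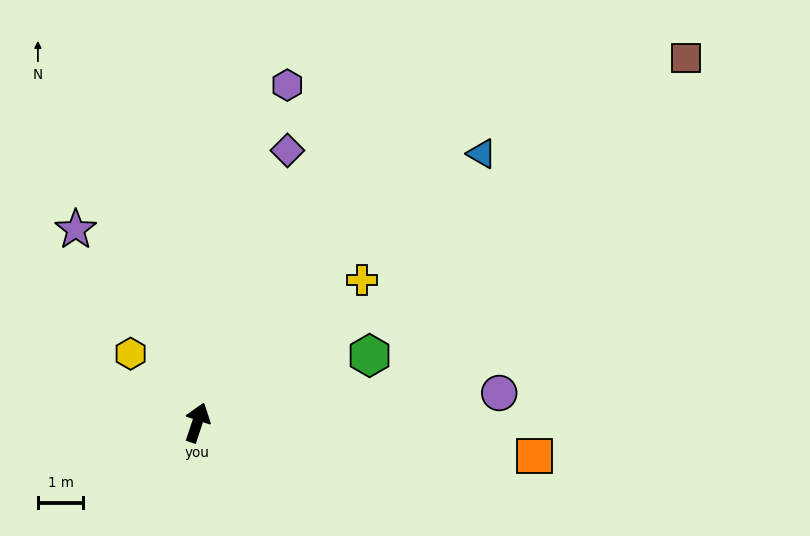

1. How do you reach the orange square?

turn right 77°, forward 7.5 m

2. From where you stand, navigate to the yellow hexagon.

turn left 62°, forward 2.1 m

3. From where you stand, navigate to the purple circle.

turn right 66°, forward 6.7 m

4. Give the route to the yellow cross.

turn right 31°, forward 4.8 m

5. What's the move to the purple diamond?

forward 6.4 m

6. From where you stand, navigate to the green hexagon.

turn right 50°, forward 4.1 m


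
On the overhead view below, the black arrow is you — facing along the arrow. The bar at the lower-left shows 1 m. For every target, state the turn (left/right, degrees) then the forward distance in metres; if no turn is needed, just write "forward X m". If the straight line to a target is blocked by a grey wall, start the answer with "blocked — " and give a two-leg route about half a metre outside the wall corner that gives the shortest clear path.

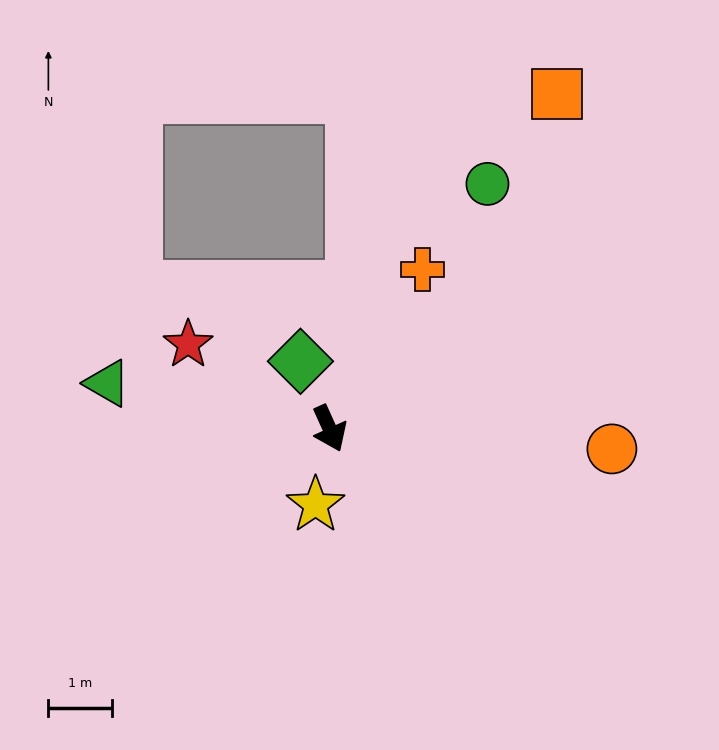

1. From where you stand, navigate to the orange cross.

turn left 125°, forward 2.9 m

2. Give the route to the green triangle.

turn right 126°, forward 3.6 m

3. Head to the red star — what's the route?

turn right 145°, forward 2.6 m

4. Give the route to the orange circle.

turn left 62°, forward 4.4 m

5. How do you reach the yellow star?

turn right 35°, forward 1.2 m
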